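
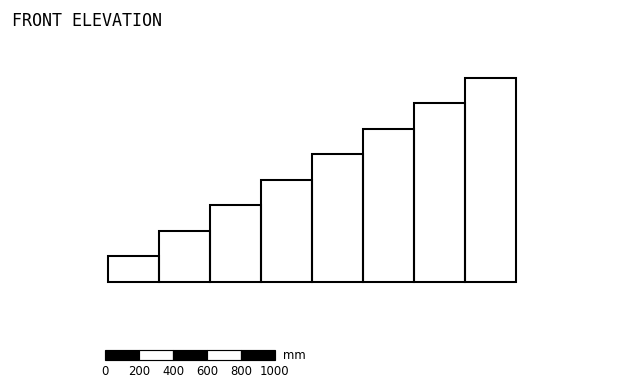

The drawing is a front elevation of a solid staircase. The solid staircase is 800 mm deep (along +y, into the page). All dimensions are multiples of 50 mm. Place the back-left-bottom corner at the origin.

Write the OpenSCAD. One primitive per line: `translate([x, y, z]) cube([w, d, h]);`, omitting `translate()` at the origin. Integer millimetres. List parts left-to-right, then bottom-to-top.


cube([300, 800, 150]);
translate([300, 0, 0]) cube([300, 800, 300]);
translate([600, 0, 0]) cube([300, 800, 450]);
translate([900, 0, 0]) cube([300, 800, 600]);
translate([1200, 0, 0]) cube([300, 800, 750]);
translate([1500, 0, 0]) cube([300, 800, 900]);
translate([1800, 0, 0]) cube([300, 800, 1050]);
translate([2100, 0, 0]) cube([300, 800, 1200]);


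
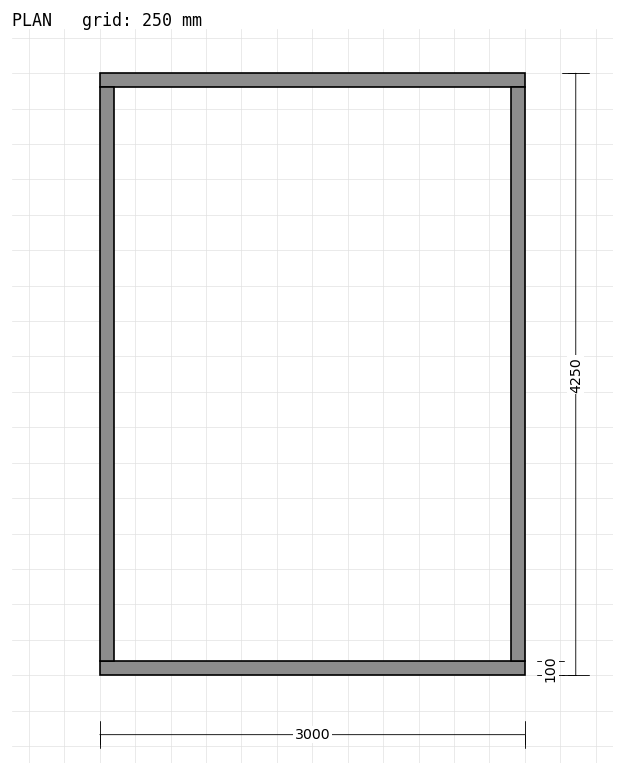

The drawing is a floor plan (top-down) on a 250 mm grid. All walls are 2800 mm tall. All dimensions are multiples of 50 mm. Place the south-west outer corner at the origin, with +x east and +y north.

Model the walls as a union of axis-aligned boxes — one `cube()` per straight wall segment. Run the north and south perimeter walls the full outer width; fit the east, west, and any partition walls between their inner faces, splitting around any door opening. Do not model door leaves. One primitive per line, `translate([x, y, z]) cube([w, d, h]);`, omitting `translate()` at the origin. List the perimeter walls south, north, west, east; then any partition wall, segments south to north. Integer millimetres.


cube([3000, 100, 2800]);
translate([0, 4150, 0]) cube([3000, 100, 2800]);
translate([0, 100, 0]) cube([100, 4050, 2800]);
translate([2900, 100, 0]) cube([100, 4050, 2800]);


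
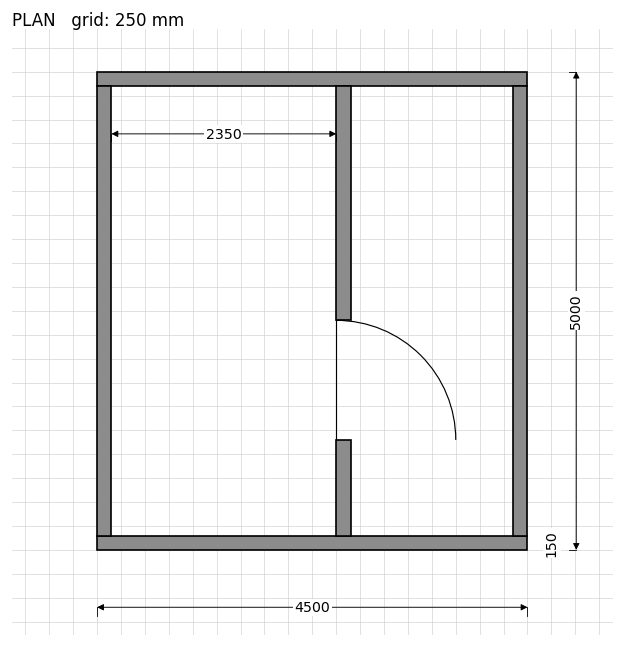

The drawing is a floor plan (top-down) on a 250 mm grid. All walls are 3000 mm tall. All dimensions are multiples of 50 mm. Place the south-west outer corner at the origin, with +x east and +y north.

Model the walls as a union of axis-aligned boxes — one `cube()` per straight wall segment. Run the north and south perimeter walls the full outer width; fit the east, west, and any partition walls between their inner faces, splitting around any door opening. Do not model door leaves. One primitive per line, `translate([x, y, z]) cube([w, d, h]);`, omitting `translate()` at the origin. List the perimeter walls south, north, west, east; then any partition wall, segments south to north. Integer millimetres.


cube([4500, 150, 3000]);
translate([0, 4850, 0]) cube([4500, 150, 3000]);
translate([0, 150, 0]) cube([150, 4700, 3000]);
translate([4350, 150, 0]) cube([150, 4700, 3000]);
translate([2500, 150, 0]) cube([150, 1000, 3000]);
translate([2500, 2400, 0]) cube([150, 2450, 3000]);


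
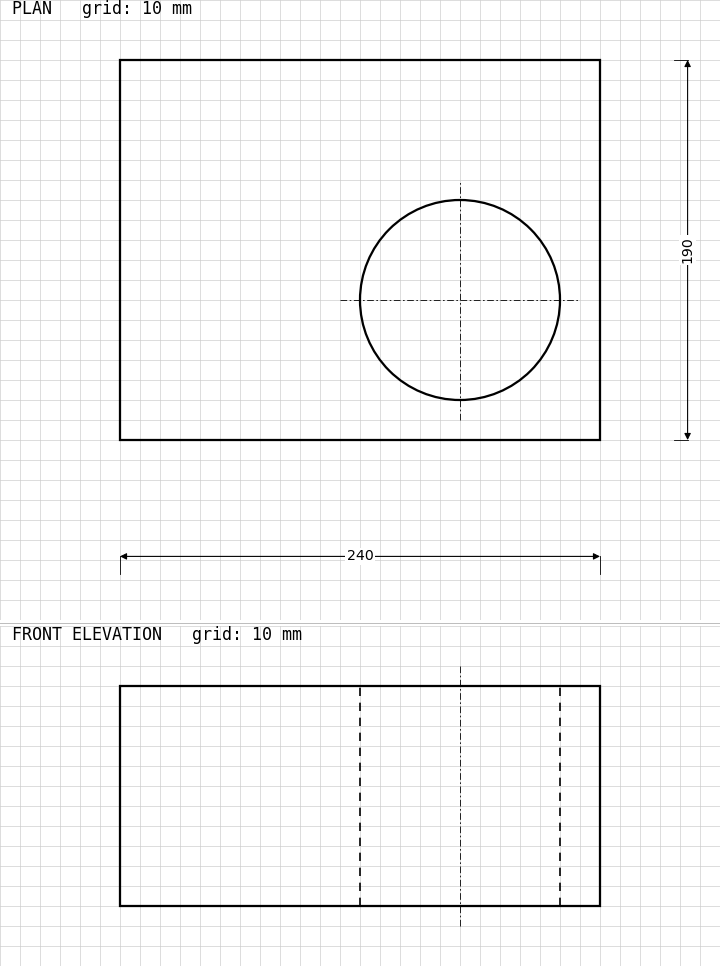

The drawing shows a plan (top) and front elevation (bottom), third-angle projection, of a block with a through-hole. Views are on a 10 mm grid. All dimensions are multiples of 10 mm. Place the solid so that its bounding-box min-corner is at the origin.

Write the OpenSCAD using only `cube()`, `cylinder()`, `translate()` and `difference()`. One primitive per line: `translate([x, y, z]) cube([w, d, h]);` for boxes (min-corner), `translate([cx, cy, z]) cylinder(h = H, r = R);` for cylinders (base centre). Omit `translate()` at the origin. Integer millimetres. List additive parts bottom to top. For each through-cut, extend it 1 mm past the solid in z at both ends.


difference() {
  cube([240, 190, 110]);
  translate([170, 70, -1]) cylinder(h = 112, r = 50);
}


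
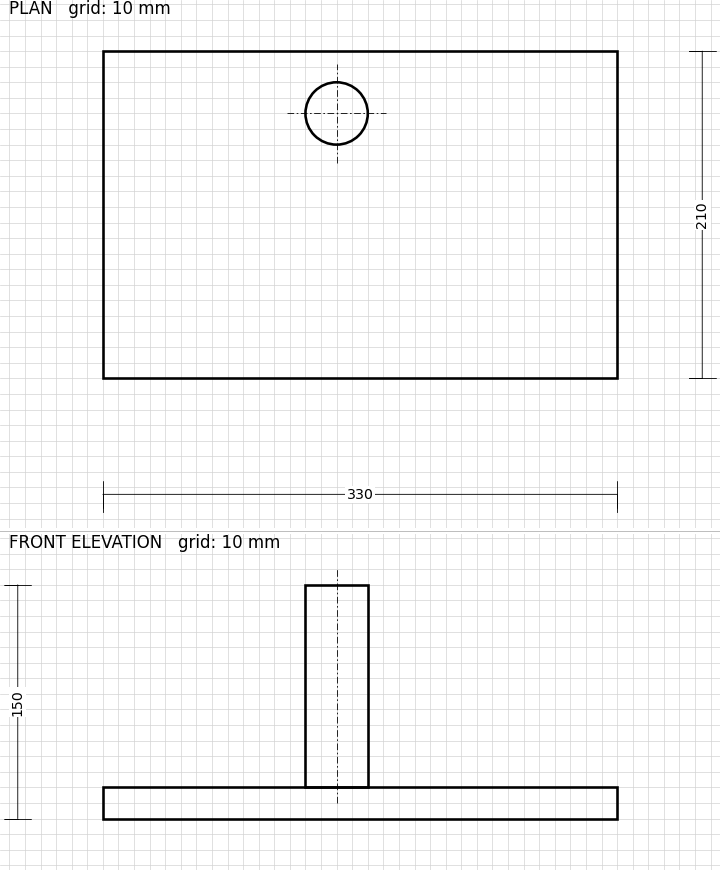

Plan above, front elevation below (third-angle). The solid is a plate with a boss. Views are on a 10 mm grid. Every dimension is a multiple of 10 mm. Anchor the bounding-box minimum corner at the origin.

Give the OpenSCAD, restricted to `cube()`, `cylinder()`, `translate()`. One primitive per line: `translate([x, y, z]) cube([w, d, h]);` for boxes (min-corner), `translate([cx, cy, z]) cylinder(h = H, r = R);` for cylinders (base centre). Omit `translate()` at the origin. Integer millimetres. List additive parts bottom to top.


cube([330, 210, 20]);
translate([150, 170, 20]) cylinder(h = 130, r = 20);


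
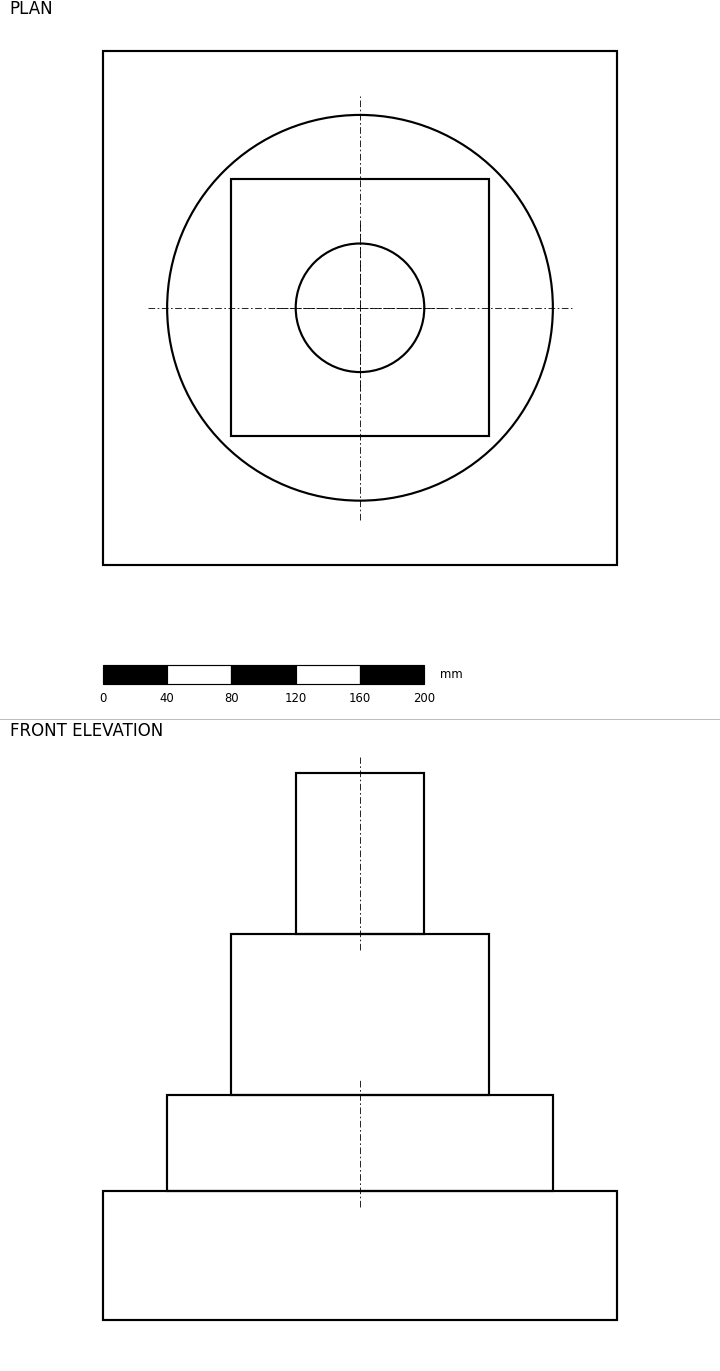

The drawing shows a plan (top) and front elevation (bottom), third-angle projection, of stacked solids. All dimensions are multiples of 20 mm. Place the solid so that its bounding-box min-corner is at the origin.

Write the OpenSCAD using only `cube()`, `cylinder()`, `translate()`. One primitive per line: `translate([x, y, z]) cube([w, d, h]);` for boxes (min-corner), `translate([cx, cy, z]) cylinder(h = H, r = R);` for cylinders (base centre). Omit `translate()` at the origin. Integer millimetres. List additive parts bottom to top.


cube([320, 320, 80]);
translate([160, 160, 80]) cylinder(h = 60, r = 120);
translate([80, 80, 140]) cube([160, 160, 100]);
translate([160, 160, 240]) cylinder(h = 100, r = 40);


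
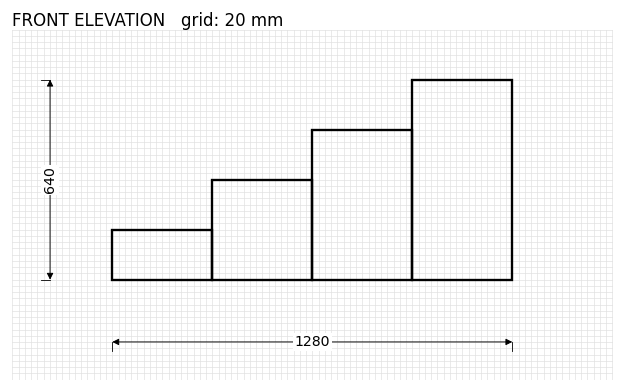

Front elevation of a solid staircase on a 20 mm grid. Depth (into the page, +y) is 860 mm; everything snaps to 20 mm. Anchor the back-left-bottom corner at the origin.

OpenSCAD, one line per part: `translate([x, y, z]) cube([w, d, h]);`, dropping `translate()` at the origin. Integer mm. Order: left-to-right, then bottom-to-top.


cube([320, 860, 160]);
translate([320, 0, 0]) cube([320, 860, 320]);
translate([640, 0, 0]) cube([320, 860, 480]);
translate([960, 0, 0]) cube([320, 860, 640]);


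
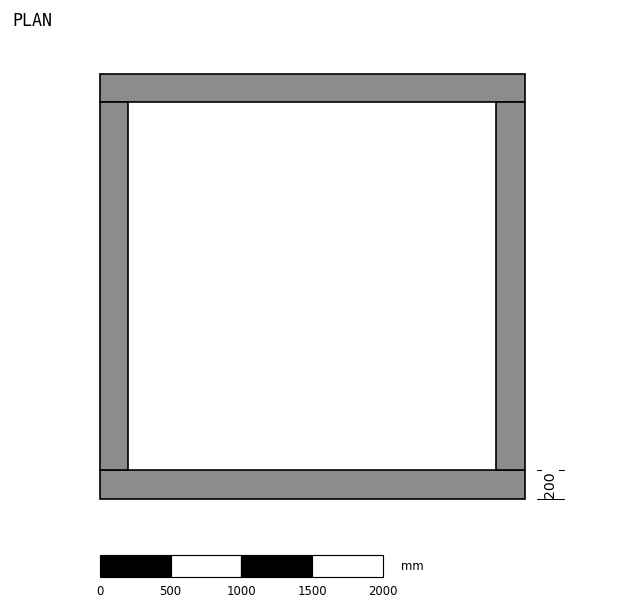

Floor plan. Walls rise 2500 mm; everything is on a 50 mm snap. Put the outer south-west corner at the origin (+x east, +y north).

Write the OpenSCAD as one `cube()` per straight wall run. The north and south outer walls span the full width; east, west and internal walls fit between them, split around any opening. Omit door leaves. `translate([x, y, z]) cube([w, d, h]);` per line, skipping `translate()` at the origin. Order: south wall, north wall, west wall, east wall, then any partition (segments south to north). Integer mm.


cube([3000, 200, 2500]);
translate([0, 2800, 0]) cube([3000, 200, 2500]);
translate([0, 200, 0]) cube([200, 2600, 2500]);
translate([2800, 200, 0]) cube([200, 2600, 2500]);


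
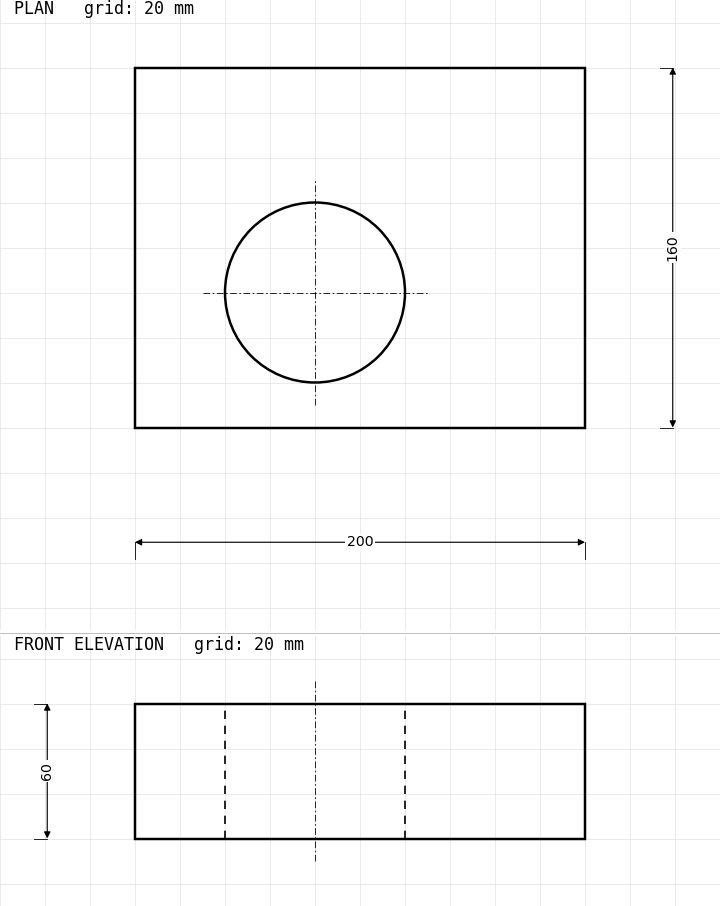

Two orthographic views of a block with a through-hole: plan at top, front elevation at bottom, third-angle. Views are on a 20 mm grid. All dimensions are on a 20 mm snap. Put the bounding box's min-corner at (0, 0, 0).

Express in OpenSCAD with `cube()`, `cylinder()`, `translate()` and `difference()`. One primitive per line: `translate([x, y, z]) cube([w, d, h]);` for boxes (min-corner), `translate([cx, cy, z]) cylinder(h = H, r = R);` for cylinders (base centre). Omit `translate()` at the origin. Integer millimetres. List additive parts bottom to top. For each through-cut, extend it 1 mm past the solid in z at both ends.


difference() {
  cube([200, 160, 60]);
  translate([80, 60, -1]) cylinder(h = 62, r = 40);
}


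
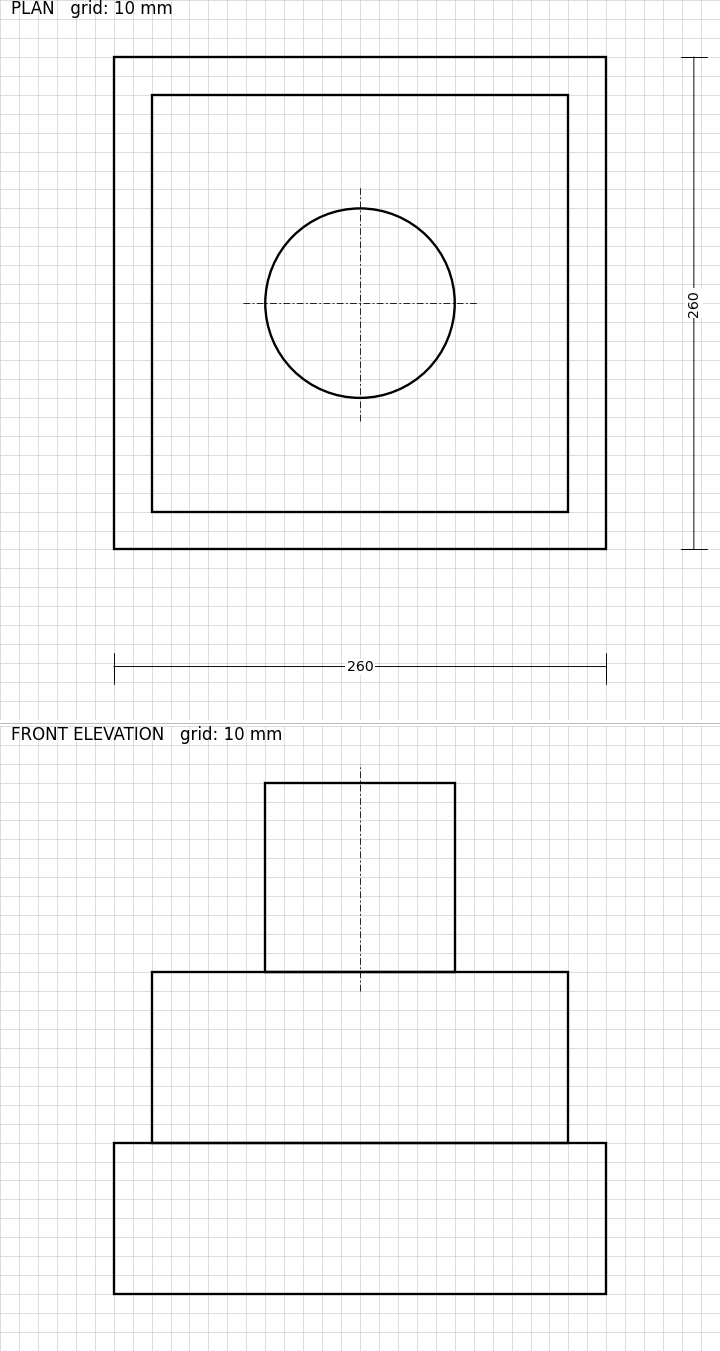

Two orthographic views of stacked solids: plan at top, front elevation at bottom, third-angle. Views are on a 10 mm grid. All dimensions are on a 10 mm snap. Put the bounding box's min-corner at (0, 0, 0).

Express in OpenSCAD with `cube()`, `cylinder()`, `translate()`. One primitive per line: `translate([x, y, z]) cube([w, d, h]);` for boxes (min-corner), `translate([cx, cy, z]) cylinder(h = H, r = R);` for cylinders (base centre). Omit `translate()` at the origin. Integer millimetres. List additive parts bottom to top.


cube([260, 260, 80]);
translate([20, 20, 80]) cube([220, 220, 90]);
translate([130, 130, 170]) cylinder(h = 100, r = 50);


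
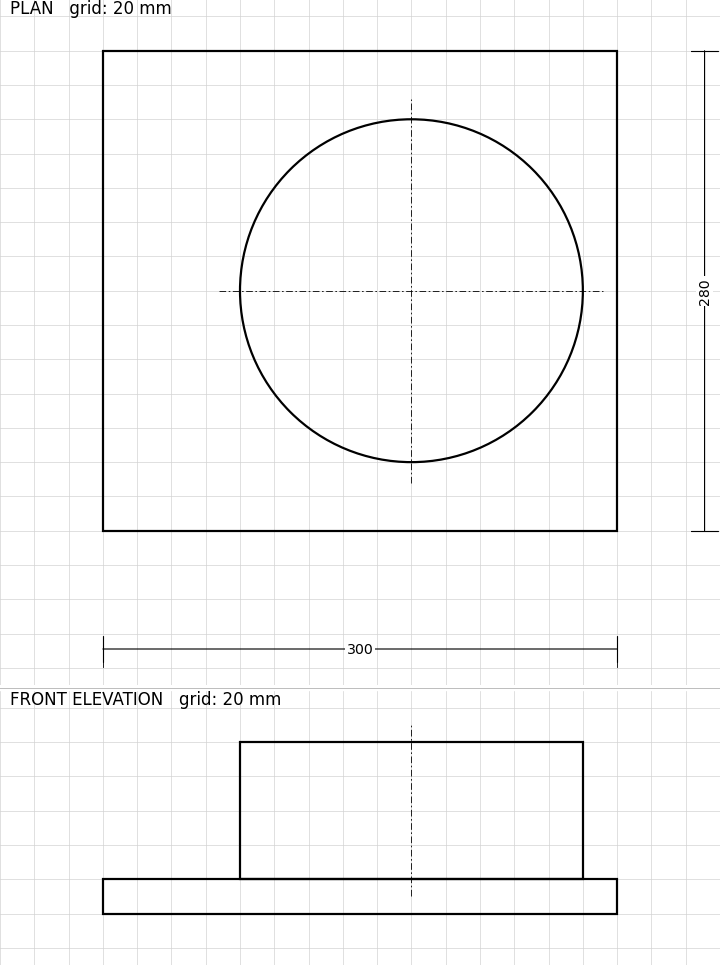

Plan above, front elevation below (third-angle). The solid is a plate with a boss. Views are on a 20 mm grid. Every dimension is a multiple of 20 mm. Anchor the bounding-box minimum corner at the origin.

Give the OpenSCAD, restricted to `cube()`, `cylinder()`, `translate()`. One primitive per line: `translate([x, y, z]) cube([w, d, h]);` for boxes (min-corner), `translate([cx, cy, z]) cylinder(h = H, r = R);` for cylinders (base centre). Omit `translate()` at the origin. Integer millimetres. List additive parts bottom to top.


cube([300, 280, 20]);
translate([180, 140, 20]) cylinder(h = 80, r = 100);


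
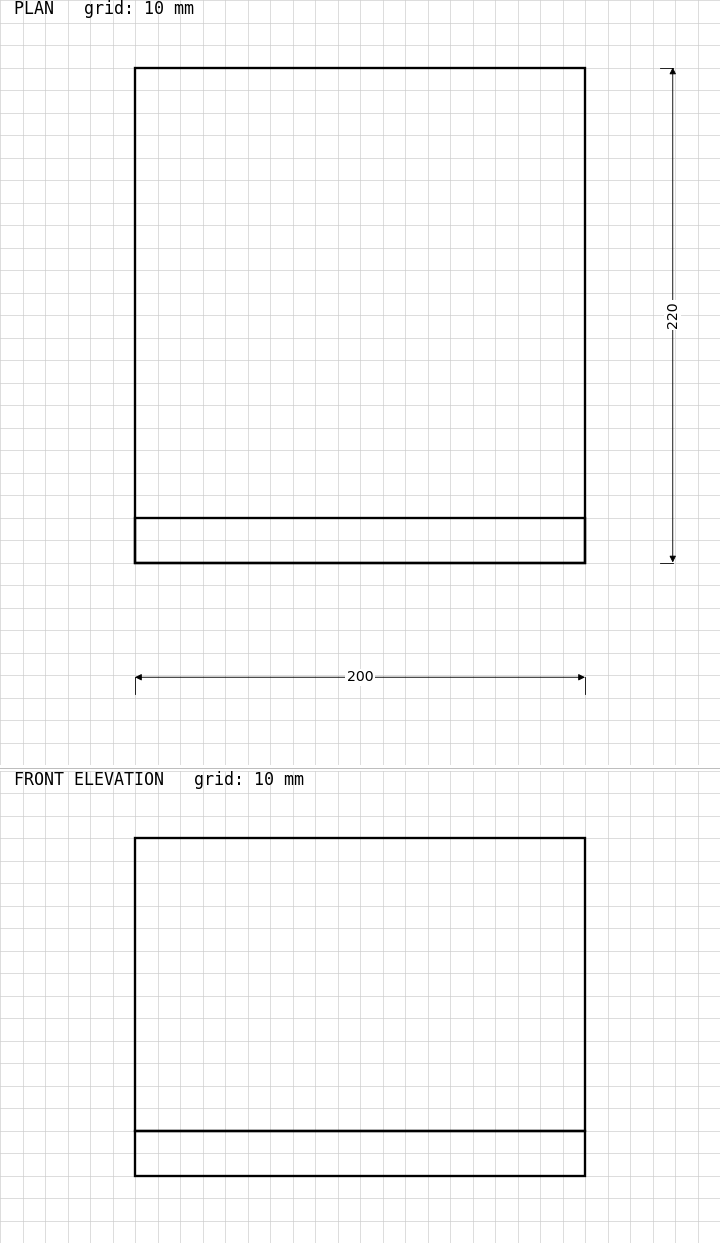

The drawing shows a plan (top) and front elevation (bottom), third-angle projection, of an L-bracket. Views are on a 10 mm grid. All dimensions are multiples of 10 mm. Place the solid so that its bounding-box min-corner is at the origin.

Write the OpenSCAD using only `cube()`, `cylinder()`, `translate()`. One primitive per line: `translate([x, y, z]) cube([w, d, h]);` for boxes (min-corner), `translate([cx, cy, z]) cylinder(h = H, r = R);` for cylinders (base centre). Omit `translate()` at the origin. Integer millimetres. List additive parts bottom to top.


cube([200, 220, 20]);
translate([0, 0, 20]) cube([200, 20, 130]);


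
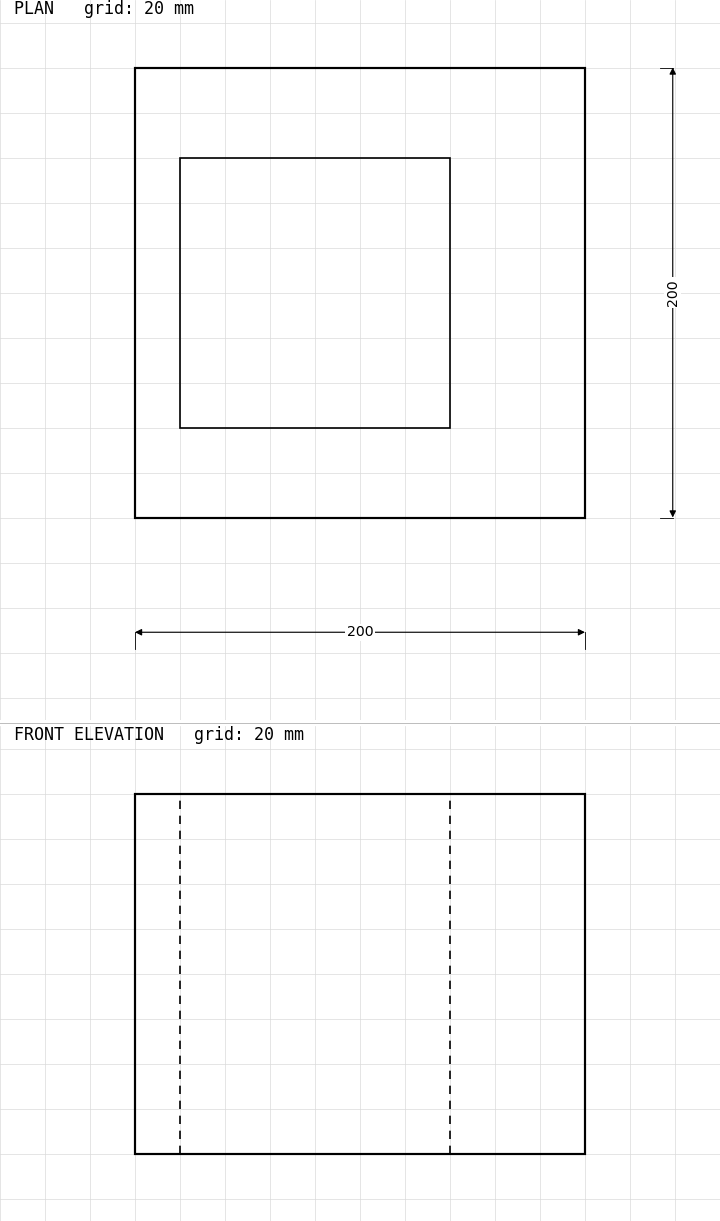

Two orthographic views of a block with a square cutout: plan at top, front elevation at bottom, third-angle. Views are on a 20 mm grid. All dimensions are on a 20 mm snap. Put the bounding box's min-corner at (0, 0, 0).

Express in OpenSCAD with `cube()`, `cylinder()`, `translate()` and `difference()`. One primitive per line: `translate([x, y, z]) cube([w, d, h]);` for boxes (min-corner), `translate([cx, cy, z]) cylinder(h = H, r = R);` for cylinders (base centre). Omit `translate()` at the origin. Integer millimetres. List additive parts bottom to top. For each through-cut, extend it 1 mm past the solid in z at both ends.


difference() {
  cube([200, 200, 160]);
  translate([20, 40, -1]) cube([120, 120, 162]);
}


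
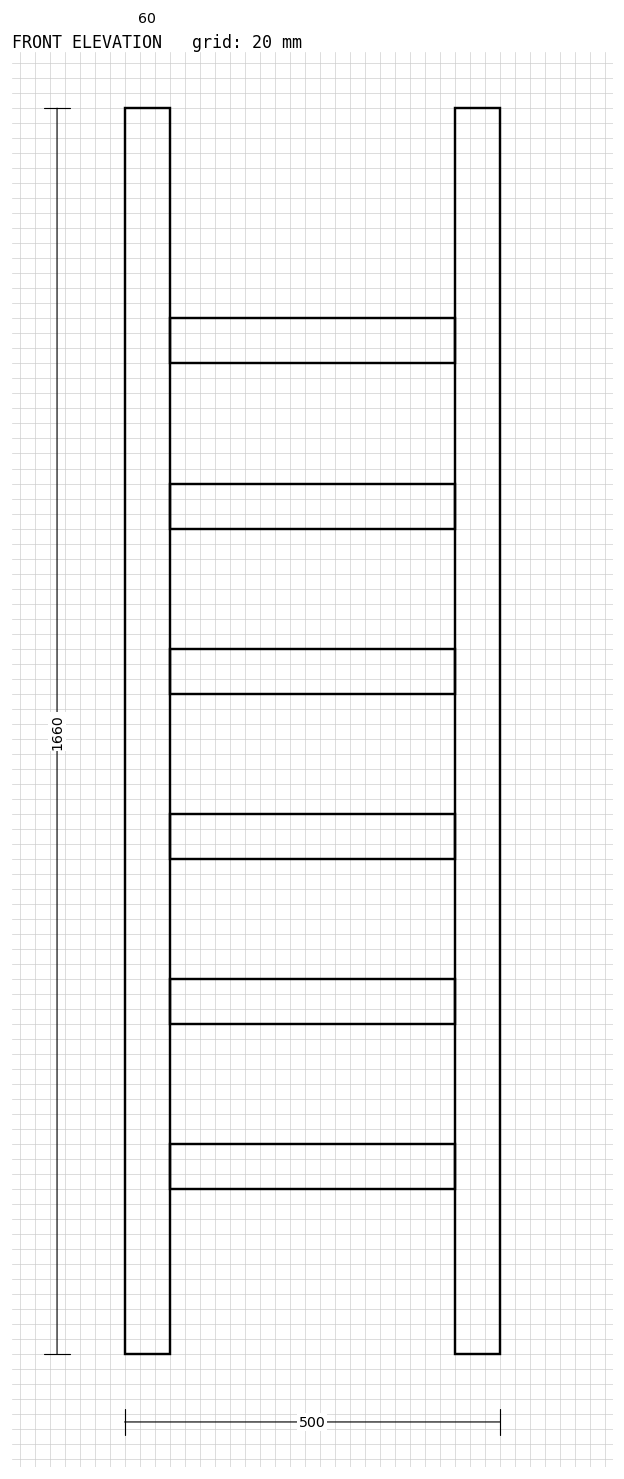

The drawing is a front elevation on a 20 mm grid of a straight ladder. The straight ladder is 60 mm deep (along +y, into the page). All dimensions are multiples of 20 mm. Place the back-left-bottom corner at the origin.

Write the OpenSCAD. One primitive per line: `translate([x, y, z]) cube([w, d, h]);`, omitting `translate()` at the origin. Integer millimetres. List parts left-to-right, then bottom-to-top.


cube([60, 60, 1660]);
translate([60, 0, 220]) cube([380, 60, 60]);
translate([60, 0, 440]) cube([380, 60, 60]);
translate([60, 0, 660]) cube([380, 60, 60]);
translate([60, 0, 880]) cube([380, 60, 60]);
translate([60, 0, 1100]) cube([380, 60, 60]);
translate([60, 0, 1320]) cube([380, 60, 60]);
translate([440, 0, 0]) cube([60, 60, 1660]);


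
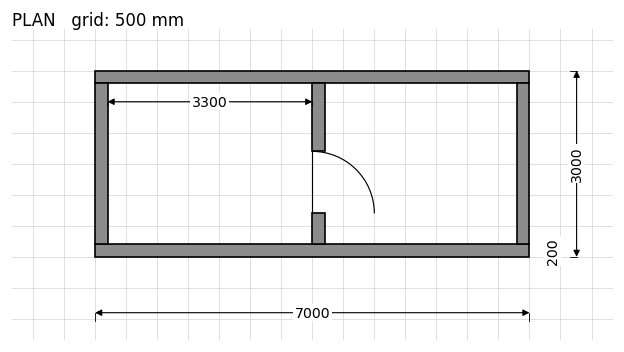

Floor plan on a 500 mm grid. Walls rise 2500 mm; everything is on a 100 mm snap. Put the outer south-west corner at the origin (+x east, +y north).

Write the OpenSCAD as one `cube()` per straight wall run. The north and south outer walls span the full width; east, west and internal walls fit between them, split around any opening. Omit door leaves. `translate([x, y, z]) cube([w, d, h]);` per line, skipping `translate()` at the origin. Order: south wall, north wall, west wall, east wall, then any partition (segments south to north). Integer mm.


cube([7000, 200, 2500]);
translate([0, 2800, 0]) cube([7000, 200, 2500]);
translate([0, 200, 0]) cube([200, 2600, 2500]);
translate([6800, 200, 0]) cube([200, 2600, 2500]);
translate([3500, 200, 0]) cube([200, 500, 2500]);
translate([3500, 1700, 0]) cube([200, 1100, 2500]);


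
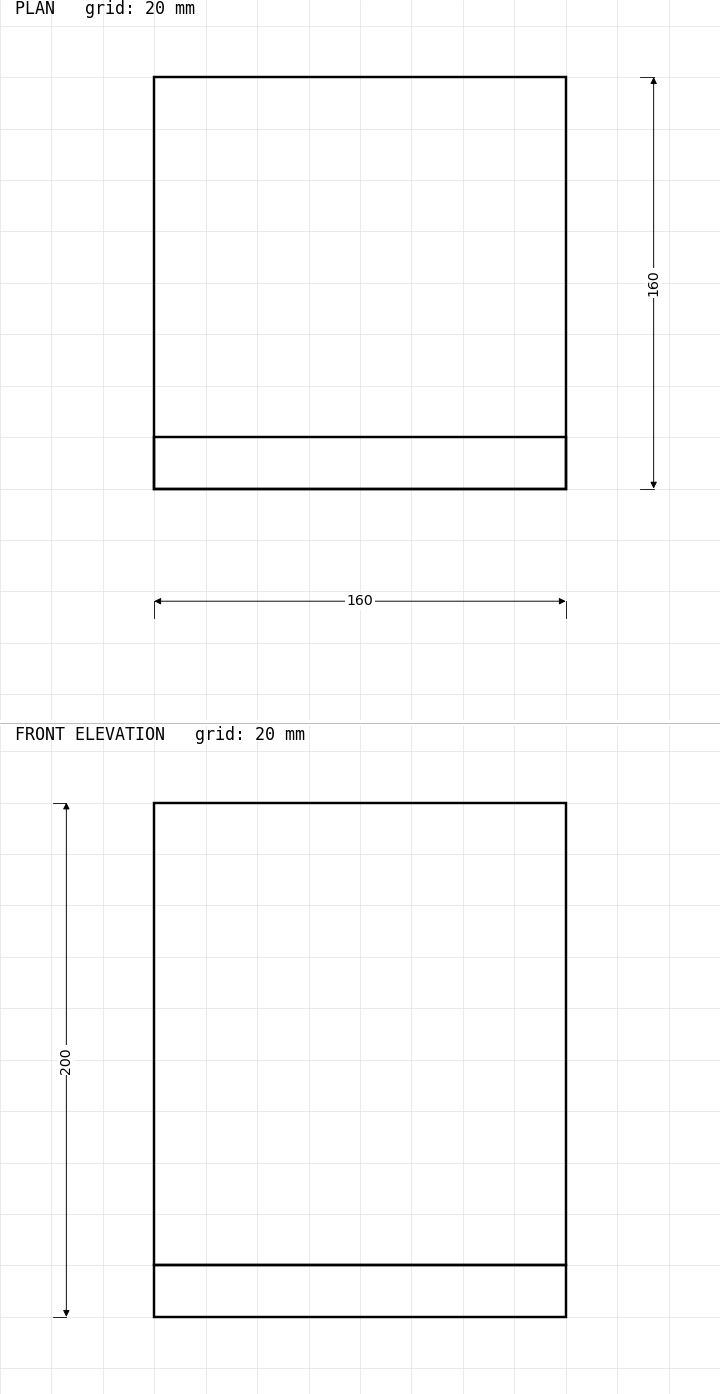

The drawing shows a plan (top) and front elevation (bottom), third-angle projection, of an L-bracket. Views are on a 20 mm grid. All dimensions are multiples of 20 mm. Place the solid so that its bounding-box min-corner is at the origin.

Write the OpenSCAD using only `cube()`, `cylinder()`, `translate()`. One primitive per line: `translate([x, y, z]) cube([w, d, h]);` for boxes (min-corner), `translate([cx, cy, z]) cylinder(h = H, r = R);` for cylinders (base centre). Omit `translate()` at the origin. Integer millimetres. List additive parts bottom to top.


cube([160, 160, 20]);
translate([0, 0, 20]) cube([160, 20, 180]);


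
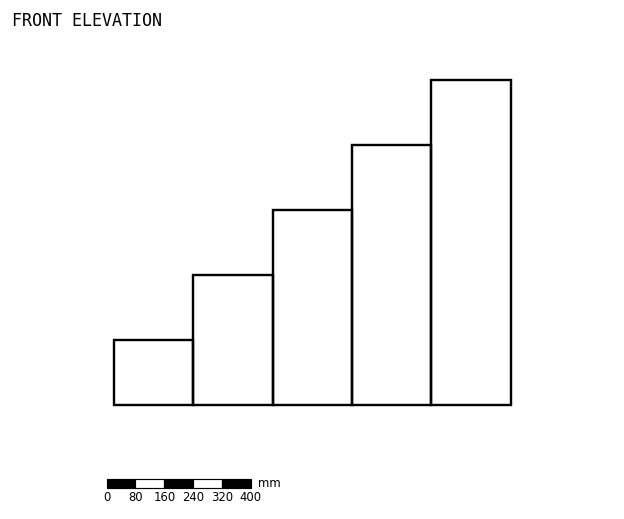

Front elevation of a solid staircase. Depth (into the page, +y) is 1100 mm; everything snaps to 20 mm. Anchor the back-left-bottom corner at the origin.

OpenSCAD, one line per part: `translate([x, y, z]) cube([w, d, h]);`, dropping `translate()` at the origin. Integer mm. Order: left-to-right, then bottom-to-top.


cube([220, 1100, 180]);
translate([220, 0, 0]) cube([220, 1100, 360]);
translate([440, 0, 0]) cube([220, 1100, 540]);
translate([660, 0, 0]) cube([220, 1100, 720]);
translate([880, 0, 0]) cube([220, 1100, 900]);


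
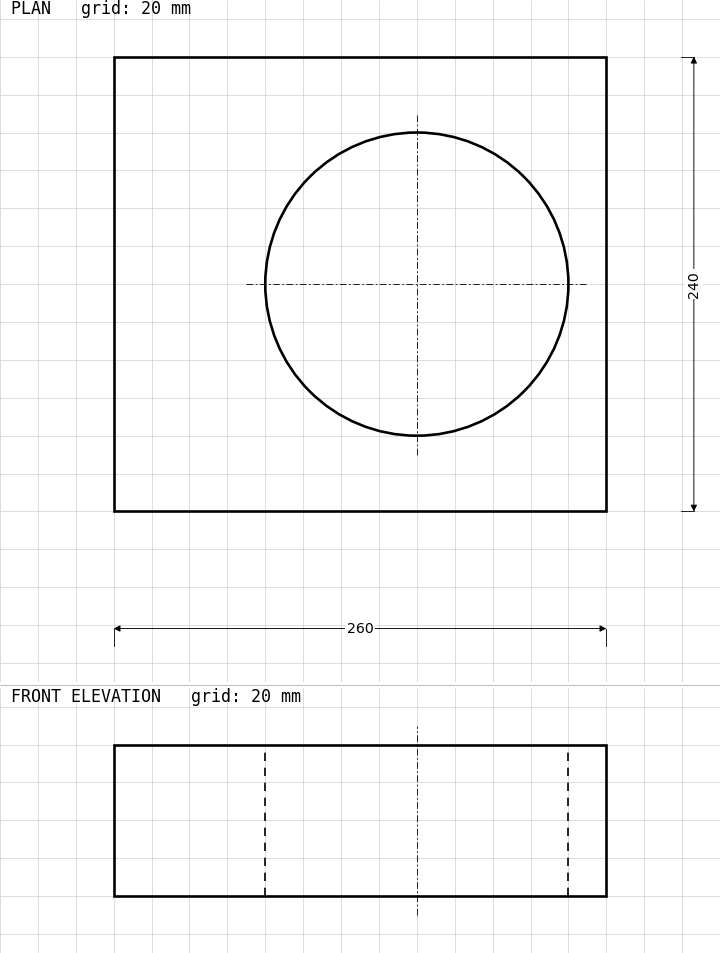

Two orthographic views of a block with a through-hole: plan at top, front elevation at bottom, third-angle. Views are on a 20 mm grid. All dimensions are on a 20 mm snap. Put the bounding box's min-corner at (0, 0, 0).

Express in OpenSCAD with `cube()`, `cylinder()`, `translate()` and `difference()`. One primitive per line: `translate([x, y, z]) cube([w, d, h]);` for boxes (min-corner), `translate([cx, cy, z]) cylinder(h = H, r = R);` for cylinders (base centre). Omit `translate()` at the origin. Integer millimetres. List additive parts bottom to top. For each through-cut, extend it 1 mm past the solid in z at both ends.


difference() {
  cube([260, 240, 80]);
  translate([160, 120, -1]) cylinder(h = 82, r = 80);
}


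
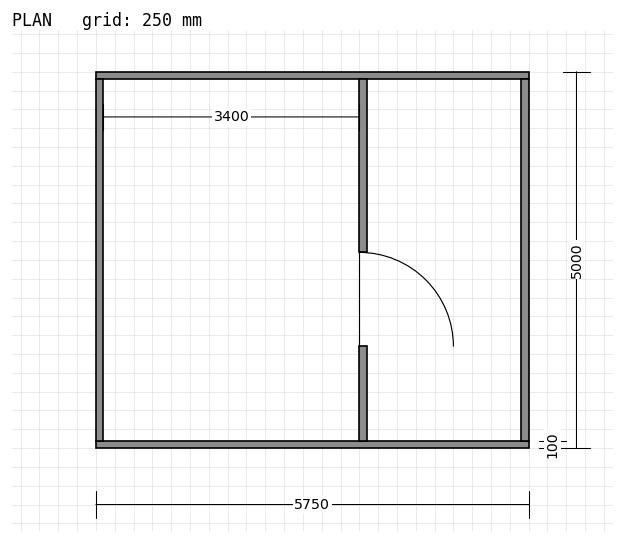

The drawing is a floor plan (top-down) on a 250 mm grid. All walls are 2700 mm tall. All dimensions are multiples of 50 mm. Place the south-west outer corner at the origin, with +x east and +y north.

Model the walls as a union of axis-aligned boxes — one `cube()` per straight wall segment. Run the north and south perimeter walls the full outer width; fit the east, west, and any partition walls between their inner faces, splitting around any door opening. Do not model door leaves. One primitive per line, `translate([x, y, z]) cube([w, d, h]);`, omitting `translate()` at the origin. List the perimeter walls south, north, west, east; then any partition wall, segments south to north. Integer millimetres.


cube([5750, 100, 2700]);
translate([0, 4900, 0]) cube([5750, 100, 2700]);
translate([0, 100, 0]) cube([100, 4800, 2700]);
translate([5650, 100, 0]) cube([100, 4800, 2700]);
translate([3500, 100, 0]) cube([100, 1250, 2700]);
translate([3500, 2600, 0]) cube([100, 2300, 2700]);


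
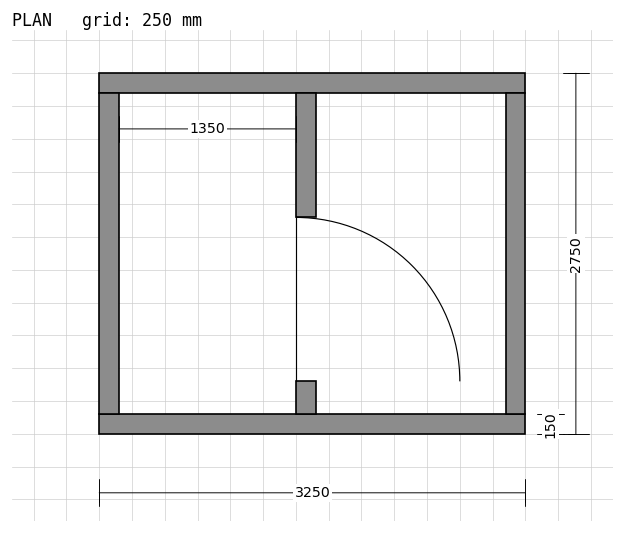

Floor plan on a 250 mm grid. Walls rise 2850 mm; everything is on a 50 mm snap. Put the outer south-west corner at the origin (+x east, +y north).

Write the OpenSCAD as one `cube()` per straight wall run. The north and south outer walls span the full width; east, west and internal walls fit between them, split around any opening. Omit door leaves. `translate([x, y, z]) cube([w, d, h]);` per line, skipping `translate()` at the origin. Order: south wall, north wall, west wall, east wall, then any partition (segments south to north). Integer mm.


cube([3250, 150, 2850]);
translate([0, 2600, 0]) cube([3250, 150, 2850]);
translate([0, 150, 0]) cube([150, 2450, 2850]);
translate([3100, 150, 0]) cube([150, 2450, 2850]);
translate([1500, 150, 0]) cube([150, 250, 2850]);
translate([1500, 1650, 0]) cube([150, 950, 2850]);


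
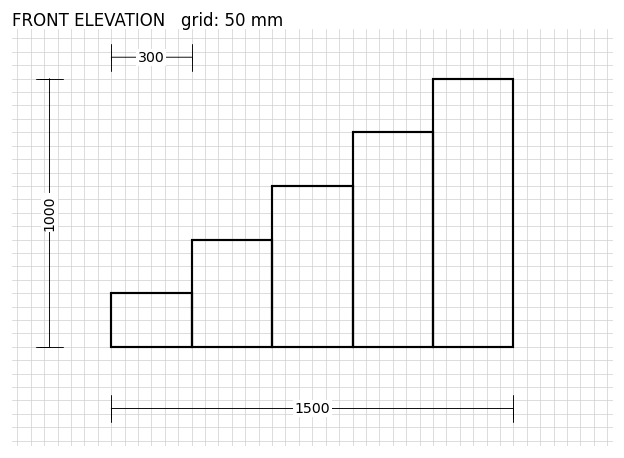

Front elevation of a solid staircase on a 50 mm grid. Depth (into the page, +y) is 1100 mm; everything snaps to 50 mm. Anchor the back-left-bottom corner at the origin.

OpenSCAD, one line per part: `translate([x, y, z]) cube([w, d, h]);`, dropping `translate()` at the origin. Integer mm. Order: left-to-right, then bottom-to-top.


cube([300, 1100, 200]);
translate([300, 0, 0]) cube([300, 1100, 400]);
translate([600, 0, 0]) cube([300, 1100, 600]);
translate([900, 0, 0]) cube([300, 1100, 800]);
translate([1200, 0, 0]) cube([300, 1100, 1000]);


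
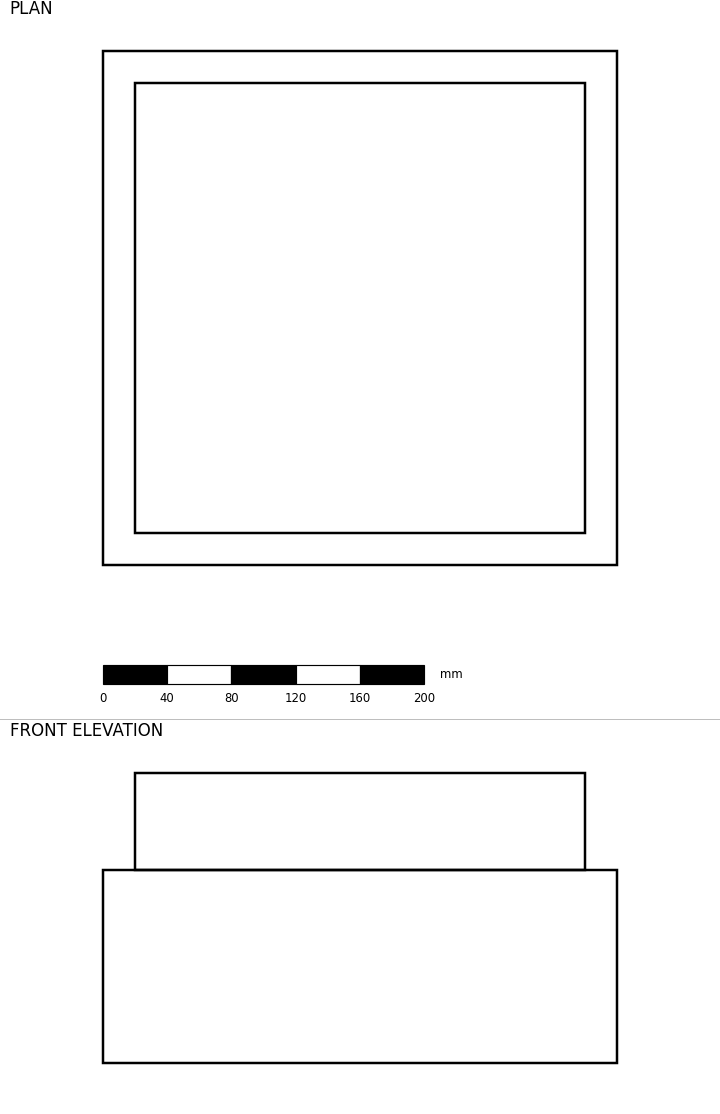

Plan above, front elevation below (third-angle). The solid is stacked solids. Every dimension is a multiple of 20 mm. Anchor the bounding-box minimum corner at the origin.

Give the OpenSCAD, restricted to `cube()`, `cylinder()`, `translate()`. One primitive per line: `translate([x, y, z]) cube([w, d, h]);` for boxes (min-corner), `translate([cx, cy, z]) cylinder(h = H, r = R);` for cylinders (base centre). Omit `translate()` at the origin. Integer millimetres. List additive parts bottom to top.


cube([320, 320, 120]);
translate([20, 20, 120]) cube([280, 280, 60]);


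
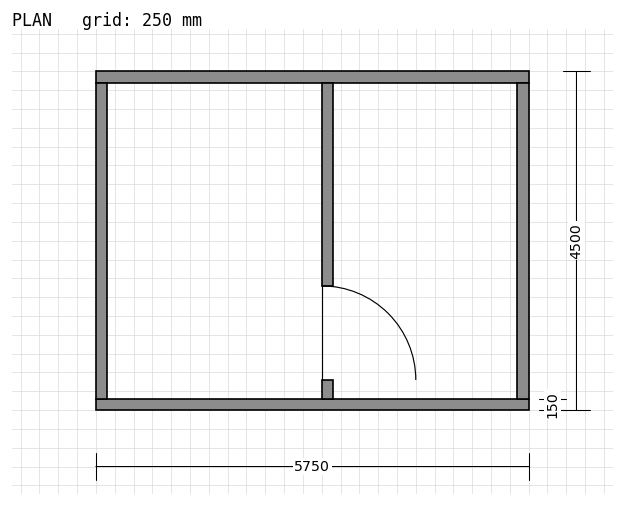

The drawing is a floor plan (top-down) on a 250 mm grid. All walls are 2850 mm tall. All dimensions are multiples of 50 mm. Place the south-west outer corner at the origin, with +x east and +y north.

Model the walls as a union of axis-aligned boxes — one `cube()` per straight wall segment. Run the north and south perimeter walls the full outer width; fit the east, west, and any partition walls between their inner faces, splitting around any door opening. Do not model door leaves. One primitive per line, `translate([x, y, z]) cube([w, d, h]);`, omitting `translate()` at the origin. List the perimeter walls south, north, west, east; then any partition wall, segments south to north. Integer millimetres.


cube([5750, 150, 2850]);
translate([0, 4350, 0]) cube([5750, 150, 2850]);
translate([0, 150, 0]) cube([150, 4200, 2850]);
translate([5600, 150, 0]) cube([150, 4200, 2850]);
translate([3000, 150, 0]) cube([150, 250, 2850]);
translate([3000, 1650, 0]) cube([150, 2700, 2850]);


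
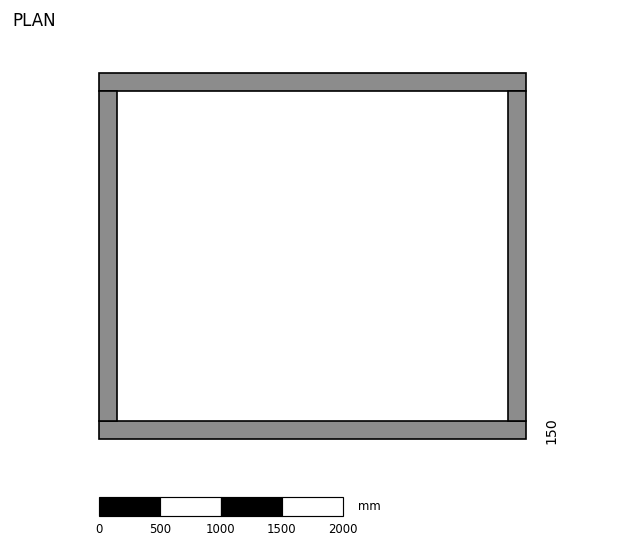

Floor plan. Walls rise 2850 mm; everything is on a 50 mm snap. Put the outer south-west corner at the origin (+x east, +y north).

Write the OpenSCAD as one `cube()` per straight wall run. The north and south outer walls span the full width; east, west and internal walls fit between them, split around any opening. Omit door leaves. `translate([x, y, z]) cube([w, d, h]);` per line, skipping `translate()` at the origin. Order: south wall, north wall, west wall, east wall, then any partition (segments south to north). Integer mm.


cube([3500, 150, 2850]);
translate([0, 2850, 0]) cube([3500, 150, 2850]);
translate([0, 150, 0]) cube([150, 2700, 2850]);
translate([3350, 150, 0]) cube([150, 2700, 2850]);


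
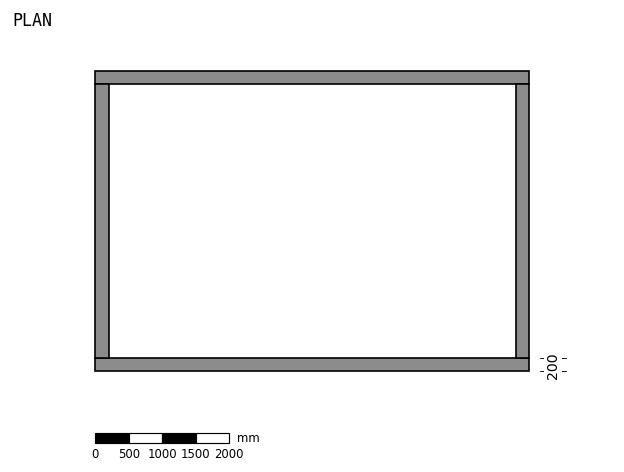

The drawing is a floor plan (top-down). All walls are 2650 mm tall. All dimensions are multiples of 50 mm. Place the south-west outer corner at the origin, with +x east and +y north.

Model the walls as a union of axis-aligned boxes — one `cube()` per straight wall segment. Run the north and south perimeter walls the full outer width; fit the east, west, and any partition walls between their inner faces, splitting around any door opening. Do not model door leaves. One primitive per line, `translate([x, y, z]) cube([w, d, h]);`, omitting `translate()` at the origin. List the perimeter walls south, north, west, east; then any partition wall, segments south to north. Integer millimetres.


cube([6500, 200, 2650]);
translate([0, 4300, 0]) cube([6500, 200, 2650]);
translate([0, 200, 0]) cube([200, 4100, 2650]);
translate([6300, 200, 0]) cube([200, 4100, 2650]);


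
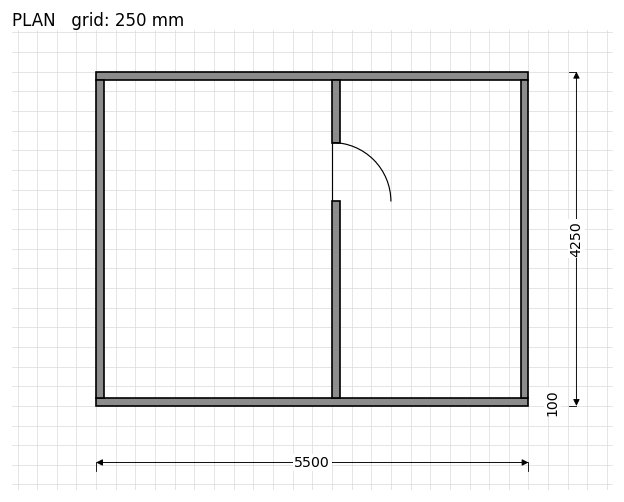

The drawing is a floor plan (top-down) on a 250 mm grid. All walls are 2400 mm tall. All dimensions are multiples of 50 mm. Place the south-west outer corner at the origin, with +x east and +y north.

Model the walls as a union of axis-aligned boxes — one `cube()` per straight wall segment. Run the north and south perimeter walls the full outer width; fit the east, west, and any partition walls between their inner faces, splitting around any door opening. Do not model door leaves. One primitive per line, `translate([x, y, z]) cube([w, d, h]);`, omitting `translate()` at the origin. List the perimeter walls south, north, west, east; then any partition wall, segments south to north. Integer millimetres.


cube([5500, 100, 2400]);
translate([0, 4150, 0]) cube([5500, 100, 2400]);
translate([0, 100, 0]) cube([100, 4050, 2400]);
translate([5400, 100, 0]) cube([100, 4050, 2400]);
translate([3000, 100, 0]) cube([100, 2500, 2400]);
translate([3000, 3350, 0]) cube([100, 800, 2400]);


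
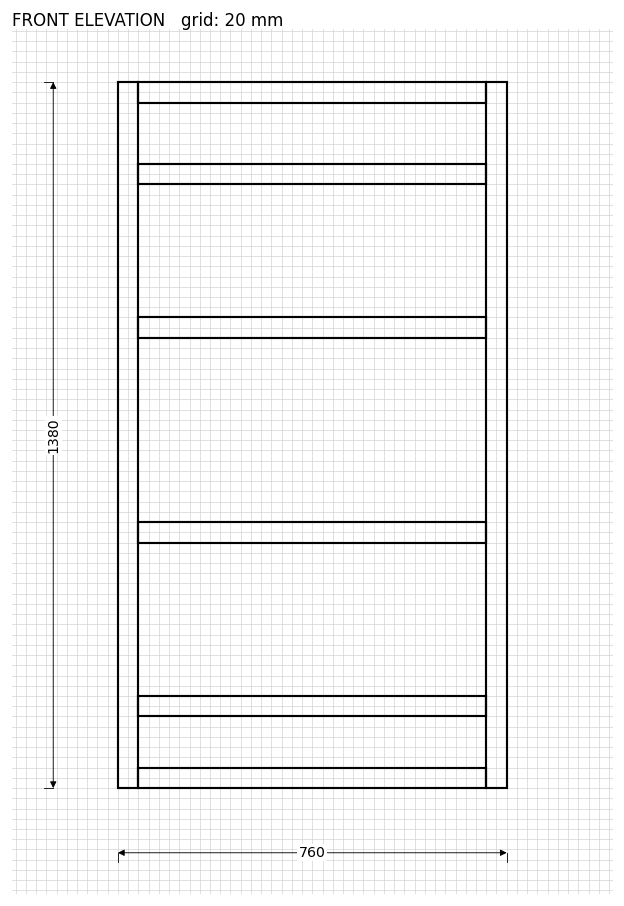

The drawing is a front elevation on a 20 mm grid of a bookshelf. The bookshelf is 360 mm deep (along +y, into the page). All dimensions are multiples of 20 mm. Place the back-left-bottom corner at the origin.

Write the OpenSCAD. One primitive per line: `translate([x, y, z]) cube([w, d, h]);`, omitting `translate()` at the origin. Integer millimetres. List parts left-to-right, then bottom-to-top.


cube([40, 360, 1380]);
translate([40, 0, 0]) cube([680, 360, 40]);
translate([40, 0, 140]) cube([680, 360, 40]);
translate([40, 0, 480]) cube([680, 360, 40]);
translate([40, 0, 880]) cube([680, 360, 40]);
translate([40, 0, 1180]) cube([680, 360, 40]);
translate([40, 0, 1340]) cube([680, 360, 40]);
translate([720, 0, 0]) cube([40, 360, 1380]);


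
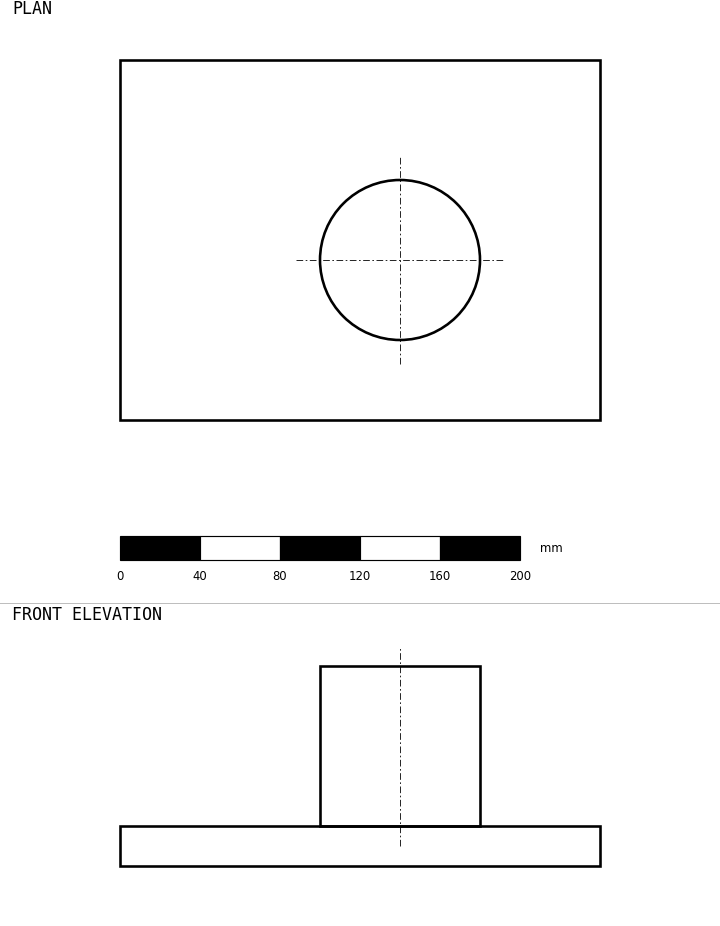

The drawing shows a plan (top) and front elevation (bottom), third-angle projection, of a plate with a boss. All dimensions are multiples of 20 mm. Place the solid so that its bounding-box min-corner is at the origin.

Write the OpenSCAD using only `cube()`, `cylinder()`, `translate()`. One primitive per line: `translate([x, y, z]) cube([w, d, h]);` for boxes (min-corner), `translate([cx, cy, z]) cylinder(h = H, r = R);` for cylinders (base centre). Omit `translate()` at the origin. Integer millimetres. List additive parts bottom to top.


cube([240, 180, 20]);
translate([140, 80, 20]) cylinder(h = 80, r = 40);


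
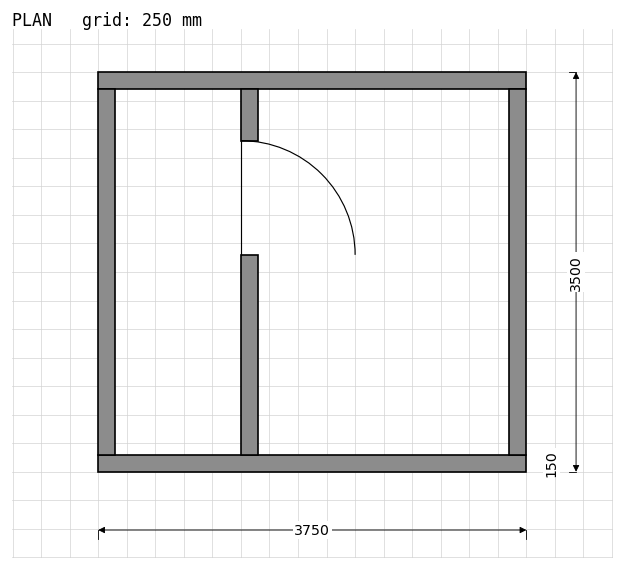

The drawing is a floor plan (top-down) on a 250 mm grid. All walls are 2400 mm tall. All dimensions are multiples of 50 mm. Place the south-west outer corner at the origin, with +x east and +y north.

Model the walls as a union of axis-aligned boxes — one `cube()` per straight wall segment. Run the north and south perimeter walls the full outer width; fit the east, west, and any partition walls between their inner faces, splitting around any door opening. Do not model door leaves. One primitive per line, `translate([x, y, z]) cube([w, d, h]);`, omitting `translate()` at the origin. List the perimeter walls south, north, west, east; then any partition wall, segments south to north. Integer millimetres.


cube([3750, 150, 2400]);
translate([0, 3350, 0]) cube([3750, 150, 2400]);
translate([0, 150, 0]) cube([150, 3200, 2400]);
translate([3600, 150, 0]) cube([150, 3200, 2400]);
translate([1250, 150, 0]) cube([150, 1750, 2400]);
translate([1250, 2900, 0]) cube([150, 450, 2400]);


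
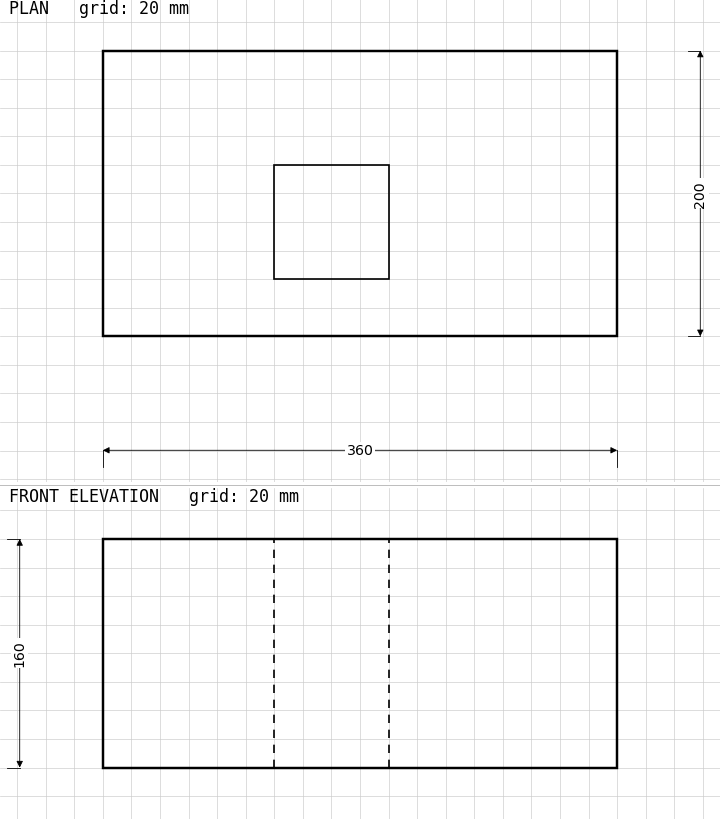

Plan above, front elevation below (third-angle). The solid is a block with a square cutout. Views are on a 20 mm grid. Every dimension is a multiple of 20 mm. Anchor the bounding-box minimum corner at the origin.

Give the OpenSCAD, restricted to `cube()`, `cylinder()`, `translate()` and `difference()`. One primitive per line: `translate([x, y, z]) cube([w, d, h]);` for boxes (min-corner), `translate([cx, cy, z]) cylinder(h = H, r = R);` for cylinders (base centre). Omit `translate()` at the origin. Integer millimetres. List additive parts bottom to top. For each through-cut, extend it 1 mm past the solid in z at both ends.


difference() {
  cube([360, 200, 160]);
  translate([120, 40, -1]) cube([80, 80, 162]);
}


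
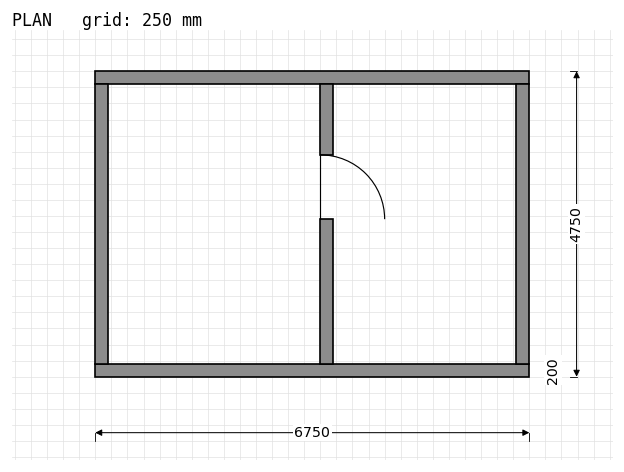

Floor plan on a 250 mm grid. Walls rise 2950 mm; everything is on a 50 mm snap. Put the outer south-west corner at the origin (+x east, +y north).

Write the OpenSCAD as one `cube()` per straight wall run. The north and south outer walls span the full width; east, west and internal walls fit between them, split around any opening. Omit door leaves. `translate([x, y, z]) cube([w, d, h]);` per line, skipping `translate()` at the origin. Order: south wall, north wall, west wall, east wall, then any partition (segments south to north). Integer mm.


cube([6750, 200, 2950]);
translate([0, 4550, 0]) cube([6750, 200, 2950]);
translate([0, 200, 0]) cube([200, 4350, 2950]);
translate([6550, 200, 0]) cube([200, 4350, 2950]);
translate([3500, 200, 0]) cube([200, 2250, 2950]);
translate([3500, 3450, 0]) cube([200, 1100, 2950]);


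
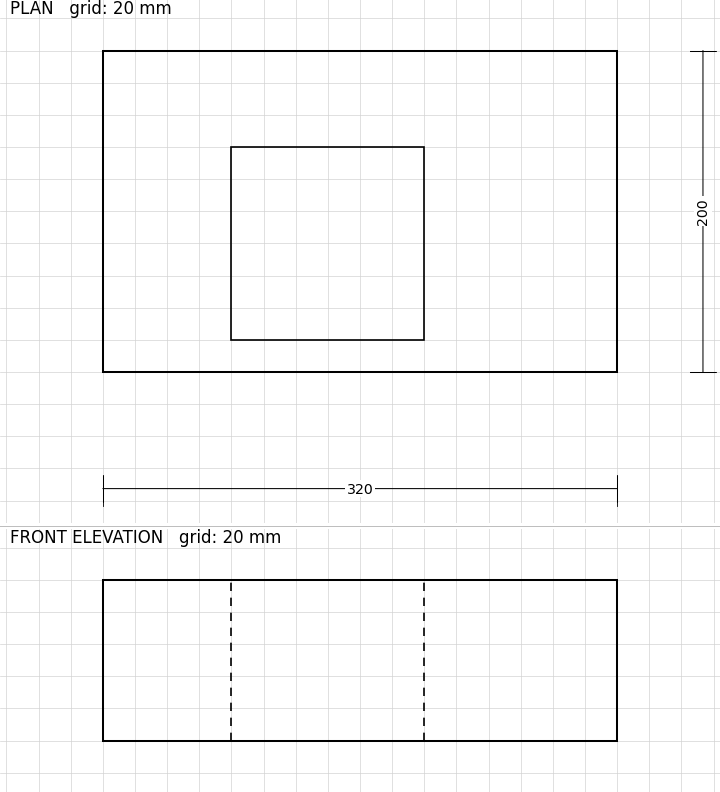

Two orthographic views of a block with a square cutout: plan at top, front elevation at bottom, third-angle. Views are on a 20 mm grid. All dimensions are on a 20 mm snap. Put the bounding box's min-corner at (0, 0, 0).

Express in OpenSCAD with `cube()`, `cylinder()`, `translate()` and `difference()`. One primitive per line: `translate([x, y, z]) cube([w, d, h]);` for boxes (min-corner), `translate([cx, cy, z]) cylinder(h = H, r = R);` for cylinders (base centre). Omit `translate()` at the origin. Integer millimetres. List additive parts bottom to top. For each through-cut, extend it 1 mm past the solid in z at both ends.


difference() {
  cube([320, 200, 100]);
  translate([80, 20, -1]) cube([120, 120, 102]);
}


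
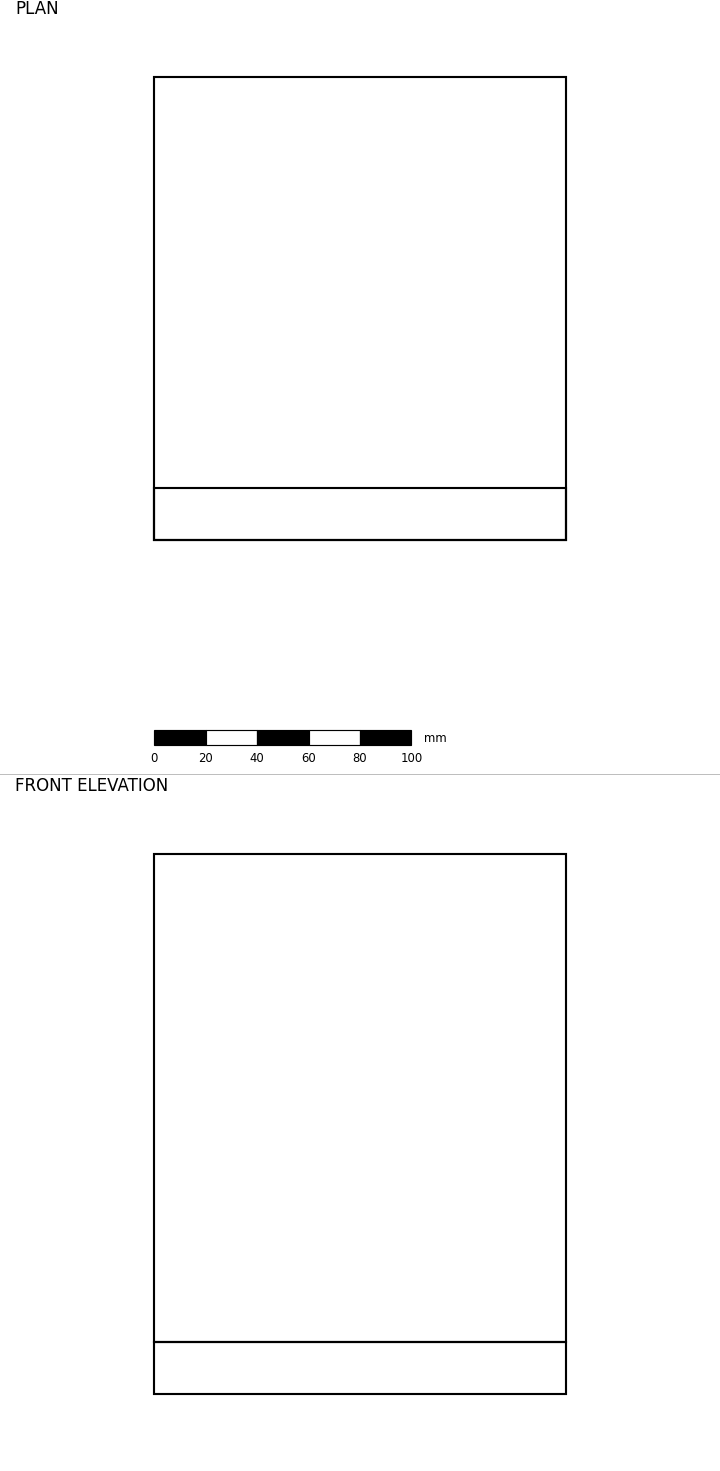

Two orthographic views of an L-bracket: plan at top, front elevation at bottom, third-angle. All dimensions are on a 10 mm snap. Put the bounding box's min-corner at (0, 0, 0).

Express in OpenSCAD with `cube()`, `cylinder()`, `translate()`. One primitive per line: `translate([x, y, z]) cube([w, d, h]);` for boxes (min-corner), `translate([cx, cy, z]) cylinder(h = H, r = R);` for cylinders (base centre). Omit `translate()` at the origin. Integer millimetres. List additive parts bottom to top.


cube([160, 180, 20]);
translate([0, 0, 20]) cube([160, 20, 190]);


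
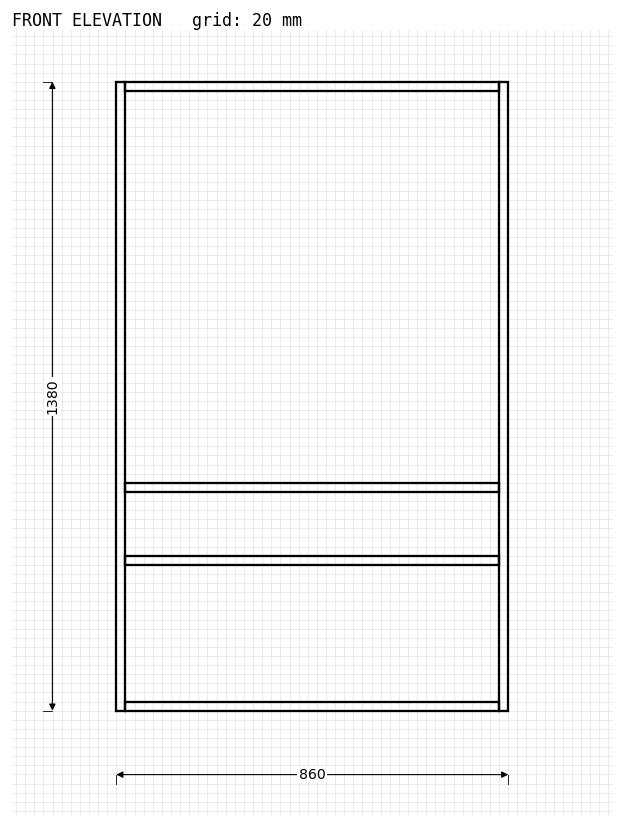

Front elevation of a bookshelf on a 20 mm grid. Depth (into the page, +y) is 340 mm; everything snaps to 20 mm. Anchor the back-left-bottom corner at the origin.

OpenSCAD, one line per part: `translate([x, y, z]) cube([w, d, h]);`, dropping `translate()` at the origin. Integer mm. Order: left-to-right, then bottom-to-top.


cube([20, 340, 1380]);
translate([20, 0, 0]) cube([820, 340, 20]);
translate([20, 0, 320]) cube([820, 340, 20]);
translate([20, 0, 480]) cube([820, 340, 20]);
translate([20, 0, 1360]) cube([820, 340, 20]);
translate([840, 0, 0]) cube([20, 340, 1380]);


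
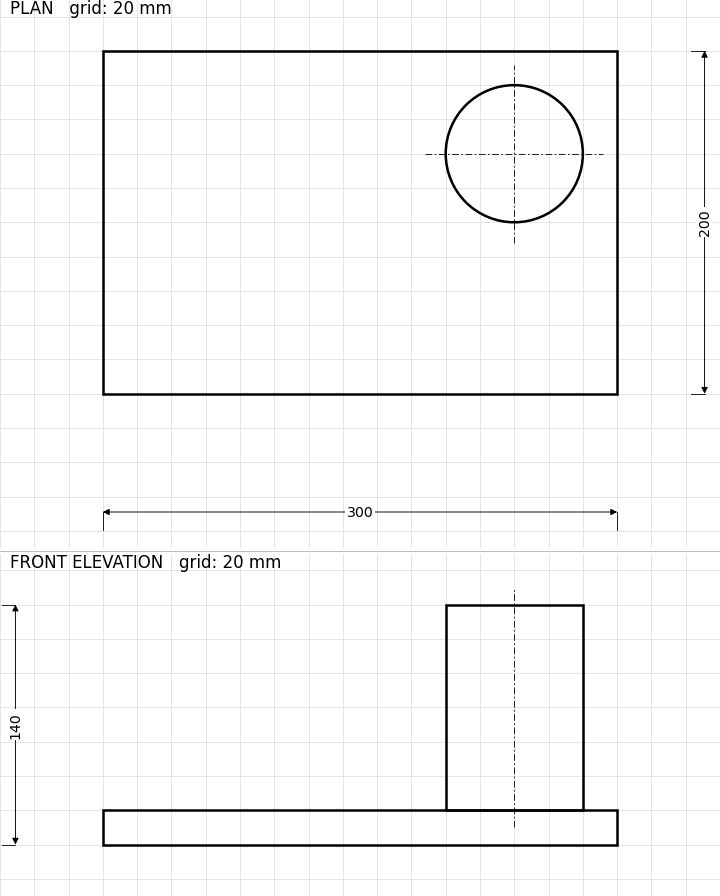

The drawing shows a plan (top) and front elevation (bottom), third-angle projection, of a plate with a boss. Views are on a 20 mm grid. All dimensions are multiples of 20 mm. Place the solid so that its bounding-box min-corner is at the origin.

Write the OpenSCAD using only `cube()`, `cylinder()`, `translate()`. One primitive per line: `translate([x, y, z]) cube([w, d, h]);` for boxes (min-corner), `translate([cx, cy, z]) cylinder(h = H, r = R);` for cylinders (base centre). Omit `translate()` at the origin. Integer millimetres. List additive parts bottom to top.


cube([300, 200, 20]);
translate([240, 140, 20]) cylinder(h = 120, r = 40);


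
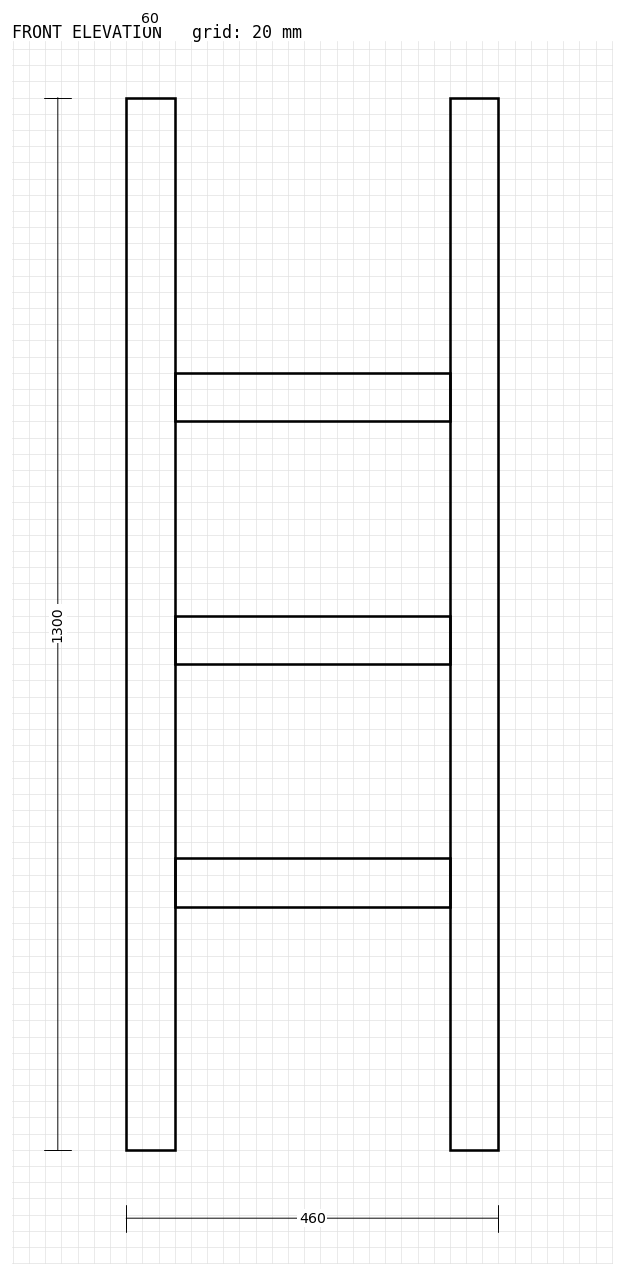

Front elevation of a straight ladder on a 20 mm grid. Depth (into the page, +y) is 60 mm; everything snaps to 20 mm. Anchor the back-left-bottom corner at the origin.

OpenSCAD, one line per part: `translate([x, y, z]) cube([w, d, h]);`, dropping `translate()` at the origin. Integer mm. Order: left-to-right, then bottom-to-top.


cube([60, 60, 1300]);
translate([60, 0, 300]) cube([340, 60, 60]);
translate([60, 0, 600]) cube([340, 60, 60]);
translate([60, 0, 900]) cube([340, 60, 60]);
translate([400, 0, 0]) cube([60, 60, 1300]);


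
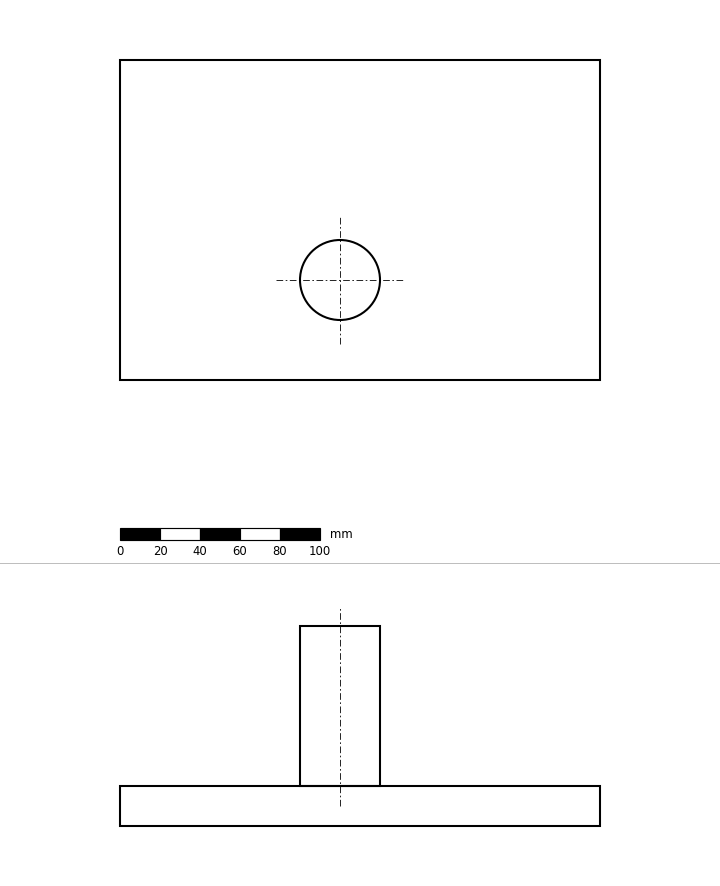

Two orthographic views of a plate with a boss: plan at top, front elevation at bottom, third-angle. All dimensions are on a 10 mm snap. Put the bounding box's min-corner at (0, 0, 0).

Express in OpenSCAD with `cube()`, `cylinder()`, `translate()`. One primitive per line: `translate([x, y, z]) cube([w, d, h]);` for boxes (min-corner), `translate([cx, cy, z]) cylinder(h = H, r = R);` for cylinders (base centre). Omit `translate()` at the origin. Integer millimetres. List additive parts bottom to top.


cube([240, 160, 20]);
translate([110, 50, 20]) cylinder(h = 80, r = 20);


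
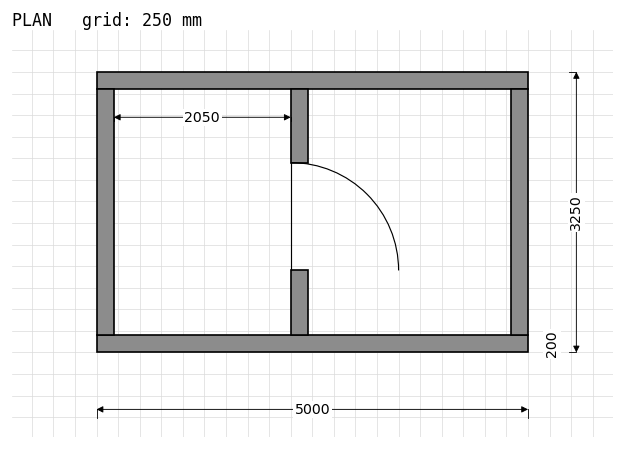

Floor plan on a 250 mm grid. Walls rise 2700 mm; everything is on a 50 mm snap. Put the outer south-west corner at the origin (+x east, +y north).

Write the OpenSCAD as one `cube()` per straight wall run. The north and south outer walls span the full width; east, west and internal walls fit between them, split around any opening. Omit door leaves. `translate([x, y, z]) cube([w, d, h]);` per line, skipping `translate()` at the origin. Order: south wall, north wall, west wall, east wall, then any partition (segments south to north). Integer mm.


cube([5000, 200, 2700]);
translate([0, 3050, 0]) cube([5000, 200, 2700]);
translate([0, 200, 0]) cube([200, 2850, 2700]);
translate([4800, 200, 0]) cube([200, 2850, 2700]);
translate([2250, 200, 0]) cube([200, 750, 2700]);
translate([2250, 2200, 0]) cube([200, 850, 2700]);
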